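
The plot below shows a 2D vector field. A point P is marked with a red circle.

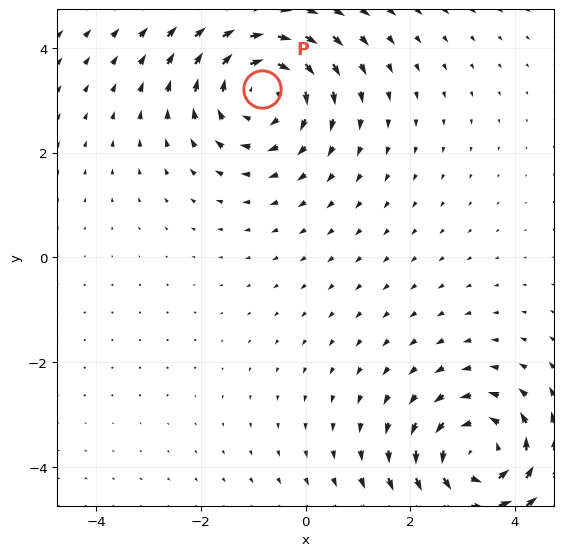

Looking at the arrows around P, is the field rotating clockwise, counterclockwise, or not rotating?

clockwise

Near P at (-0.8, 3.2) the arrows circulate clockwise. The curl (z-component) there is about -4; negative curl means clockwise rotation.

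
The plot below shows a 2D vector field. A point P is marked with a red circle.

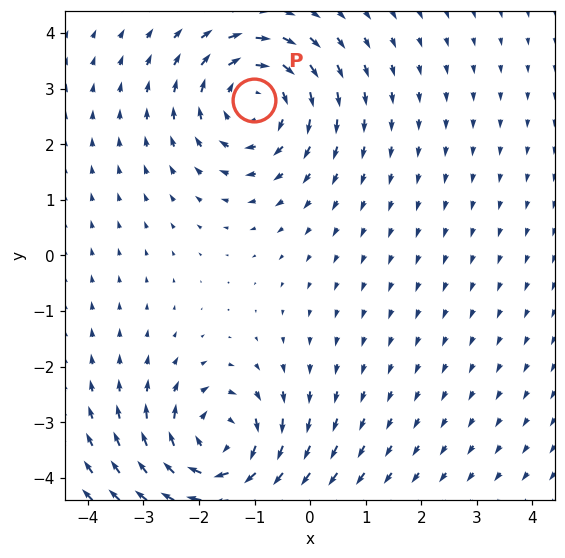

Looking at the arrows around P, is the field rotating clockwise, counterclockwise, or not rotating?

clockwise

Near P at (-1.0, 2.8) the arrows circulate clockwise. The curl (z-component) there is about -4; negative curl means clockwise rotation.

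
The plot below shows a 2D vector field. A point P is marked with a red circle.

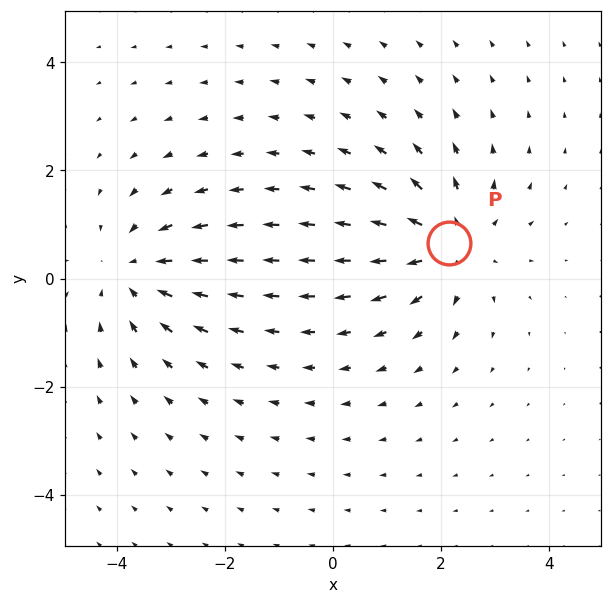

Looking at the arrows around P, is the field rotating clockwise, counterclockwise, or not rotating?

not rotating

Near P at (2.2, 0.7) the arrows show no circulation. The curl there is ≈0.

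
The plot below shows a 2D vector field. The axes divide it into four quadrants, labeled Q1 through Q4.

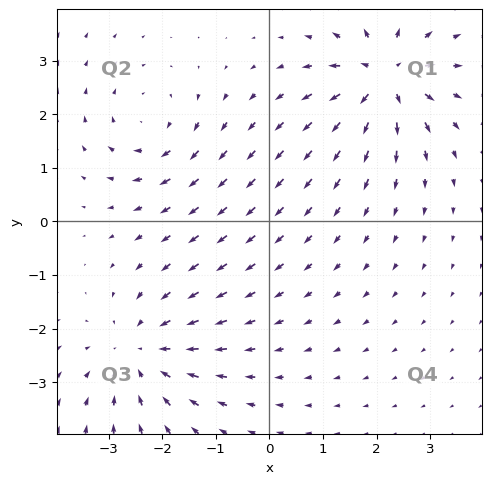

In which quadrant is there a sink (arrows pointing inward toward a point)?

The sink sits at approximately (-2.4, -2.4), which lies in quadrant Q3. The divergence there is about -3, negative as expected for a sink.

Q3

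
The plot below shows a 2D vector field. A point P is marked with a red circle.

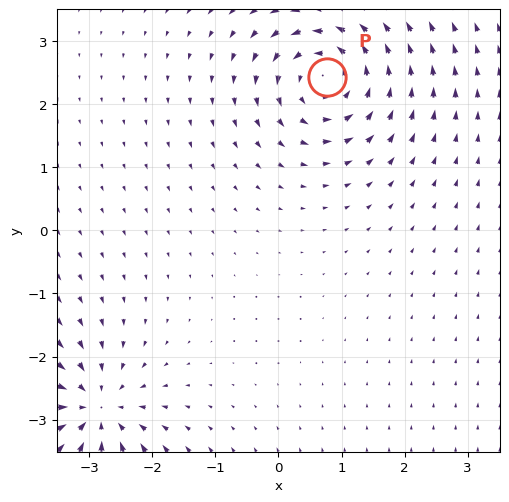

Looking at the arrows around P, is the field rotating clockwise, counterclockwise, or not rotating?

Near P at (0.8, 2.4) the arrows circulate counterclockwise. The curl (z-component) there is about +4; positive curl means counterclockwise rotation.

counterclockwise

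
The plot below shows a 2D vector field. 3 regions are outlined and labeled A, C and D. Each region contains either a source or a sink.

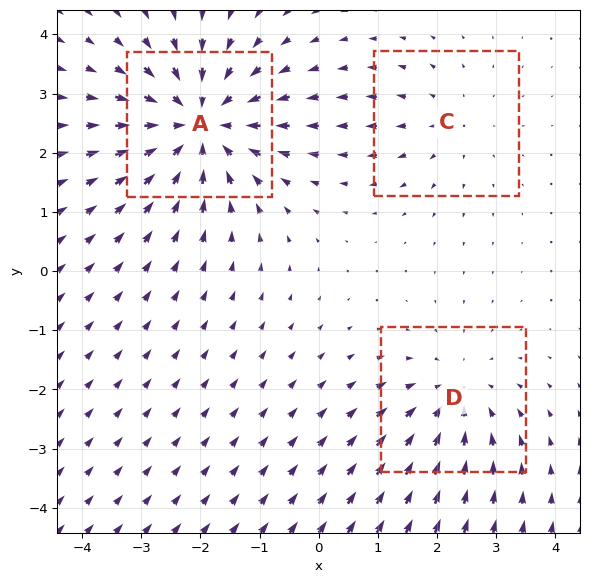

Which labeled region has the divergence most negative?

A

Divergence at each region's feature centre — A: about -5, C: about +2, D: about -3. Region A is most negative.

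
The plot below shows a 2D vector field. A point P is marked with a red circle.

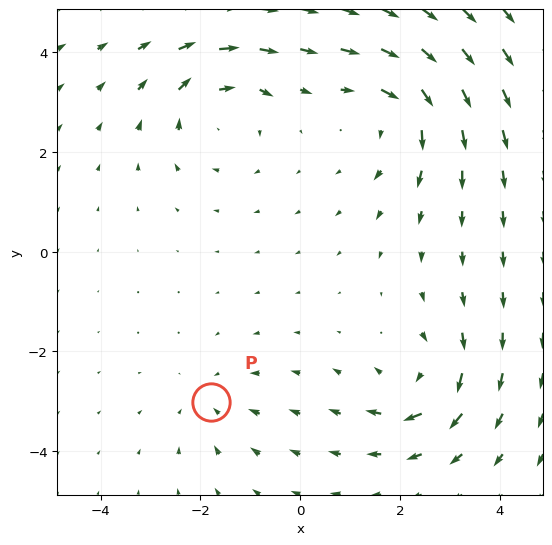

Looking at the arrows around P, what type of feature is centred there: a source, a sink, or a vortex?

At P (-1.8, -3.0) the arrows converge inward. Divergence about -2, curl ≈0 — negative divergence with near-zero curl is a sink.

sink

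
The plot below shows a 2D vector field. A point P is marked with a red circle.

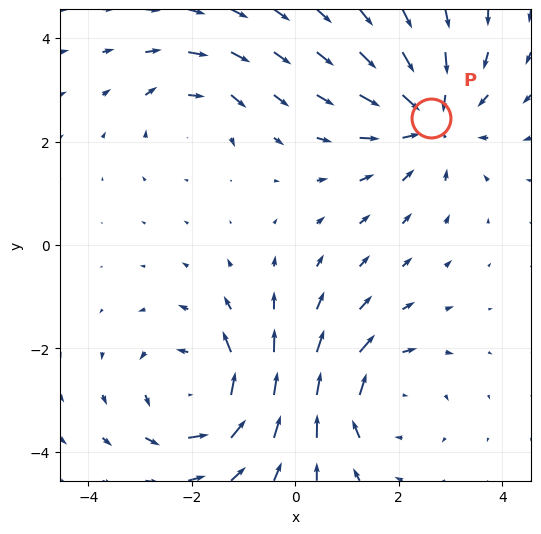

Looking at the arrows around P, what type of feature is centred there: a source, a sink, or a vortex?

sink

At P (2.6, 2.5) the arrows converge inward. Divergence about -4, curl ≈0 — negative divergence with near-zero curl is a sink.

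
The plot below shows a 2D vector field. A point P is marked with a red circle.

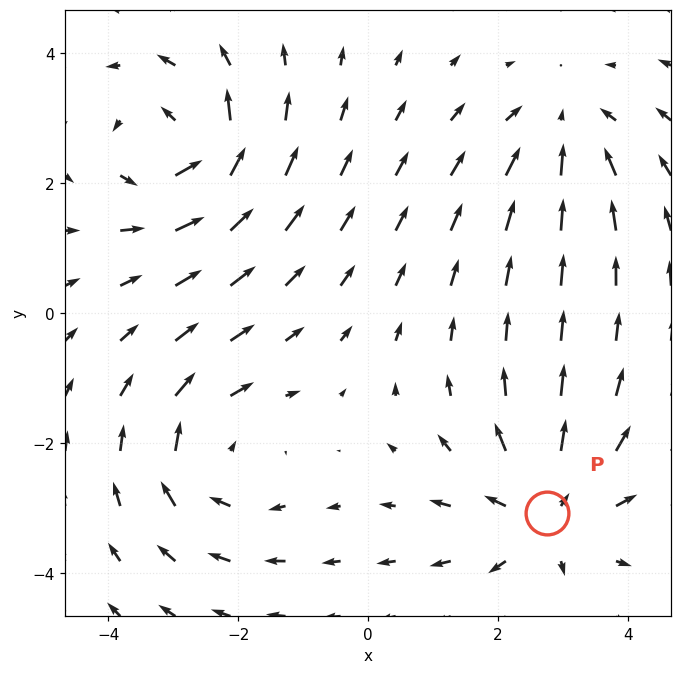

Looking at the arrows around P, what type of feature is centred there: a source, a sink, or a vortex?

At P (2.8, -3.1) the arrows spread outward. Divergence about +5, curl ≈0 — positive divergence with near-zero curl is a source.

source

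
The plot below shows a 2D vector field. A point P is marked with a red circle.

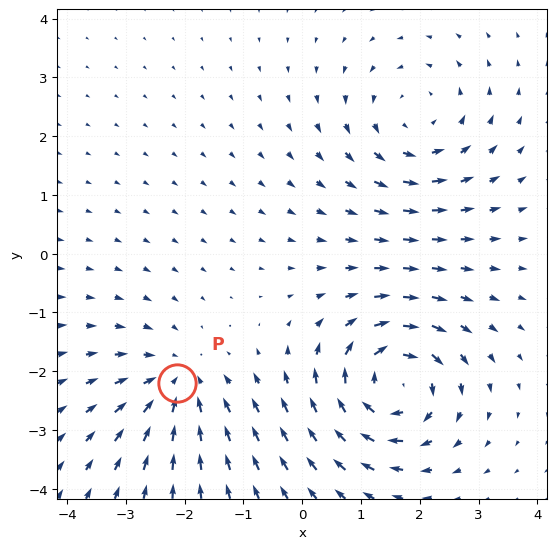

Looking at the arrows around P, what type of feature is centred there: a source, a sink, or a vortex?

At P (-2.1, -2.2) the arrows converge inward. Divergence about -4, curl ≈0 — negative divergence with near-zero curl is a sink.

sink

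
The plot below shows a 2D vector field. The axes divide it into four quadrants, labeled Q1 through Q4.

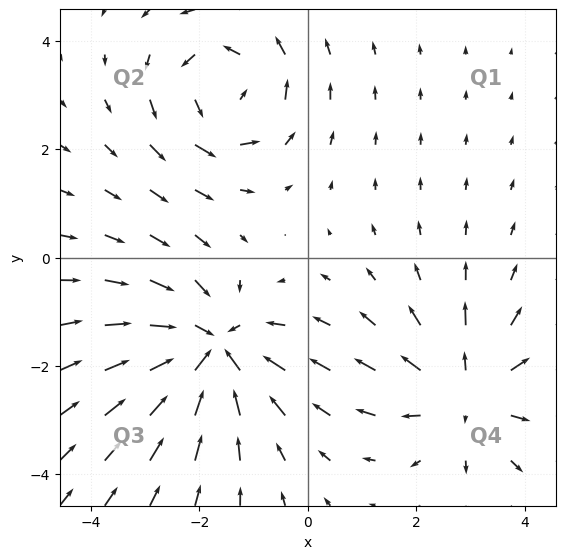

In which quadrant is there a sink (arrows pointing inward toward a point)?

Q3

The sink sits at approximately (-1.8, -1.7), which lies in quadrant Q3. The divergence there is about -3, negative as expected for a sink.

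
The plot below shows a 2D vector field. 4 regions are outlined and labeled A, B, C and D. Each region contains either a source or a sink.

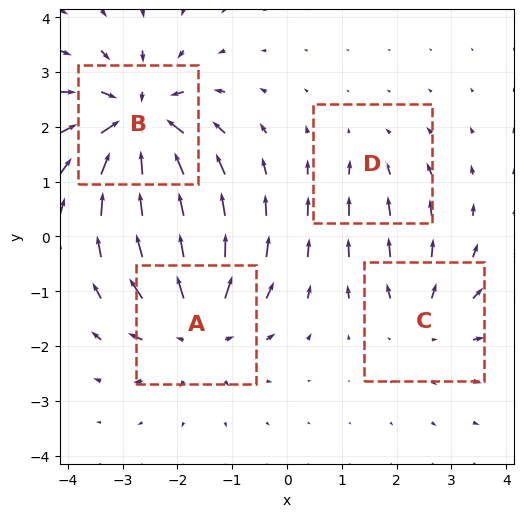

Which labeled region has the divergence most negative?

Divergence at each region's feature centre — A: about +6, B: about -7, C: about +4, D: about -2. Region B is most negative.

B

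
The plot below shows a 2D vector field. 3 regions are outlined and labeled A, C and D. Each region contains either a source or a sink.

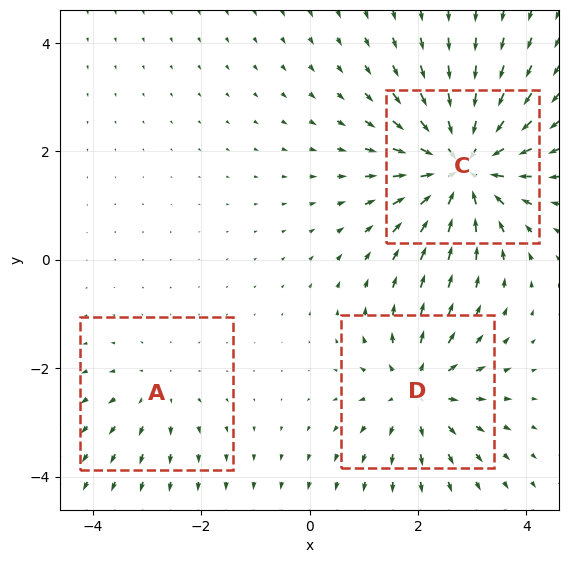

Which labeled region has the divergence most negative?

Divergence at each region's feature centre — A: about +2, C: about -5, D: about +4. Region C is most negative.

C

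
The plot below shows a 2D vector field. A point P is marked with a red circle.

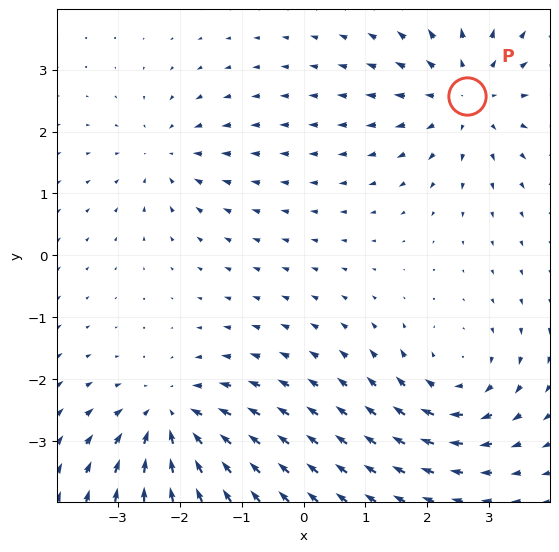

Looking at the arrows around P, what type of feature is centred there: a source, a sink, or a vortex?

source

At P (2.6, 2.6) the arrows spread outward. Divergence about +4, curl ≈0 — positive divergence with near-zero curl is a source.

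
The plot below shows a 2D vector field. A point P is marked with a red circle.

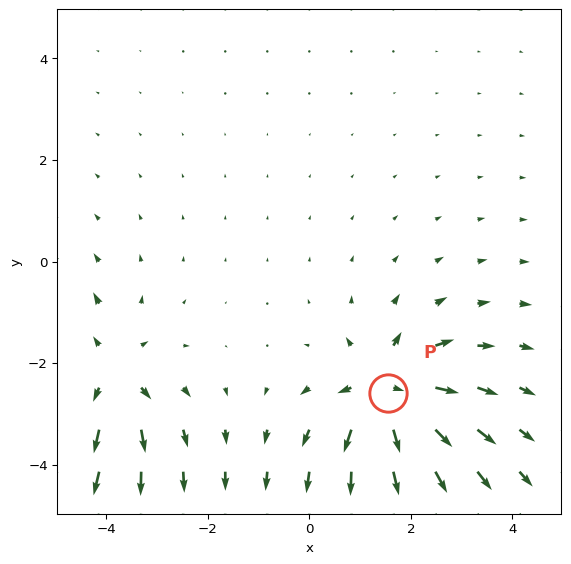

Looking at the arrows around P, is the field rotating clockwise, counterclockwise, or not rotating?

Near P at (1.6, -2.6) the arrows show no circulation. The curl there is ≈0.

not rotating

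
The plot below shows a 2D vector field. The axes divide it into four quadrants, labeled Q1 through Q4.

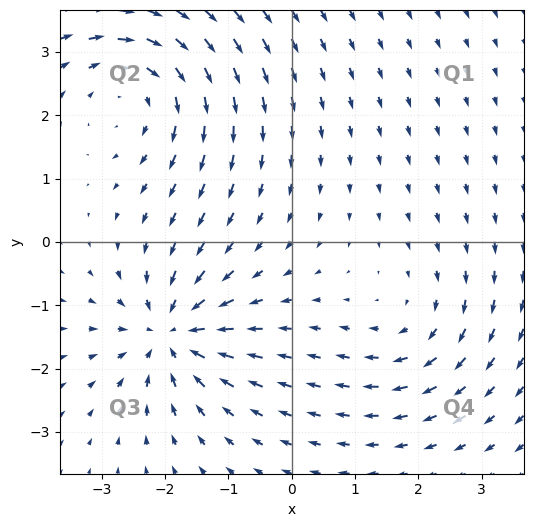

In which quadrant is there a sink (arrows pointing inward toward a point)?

The sink sits at approximately (-1.9, -1.4), which lies in quadrant Q3. The divergence there is about -5, negative as expected for a sink.

Q3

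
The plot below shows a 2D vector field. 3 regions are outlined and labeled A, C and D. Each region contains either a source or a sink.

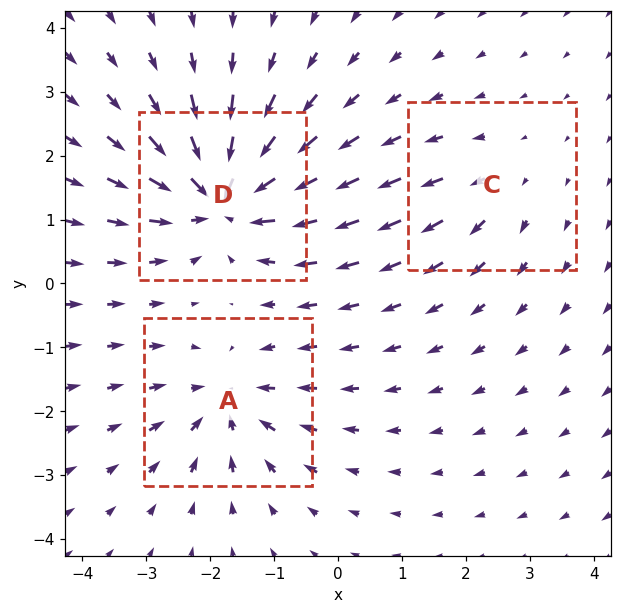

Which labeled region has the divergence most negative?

D

Divergence at each region's feature centre — A: about -4, C: about +2, D: about -6. Region D is most negative.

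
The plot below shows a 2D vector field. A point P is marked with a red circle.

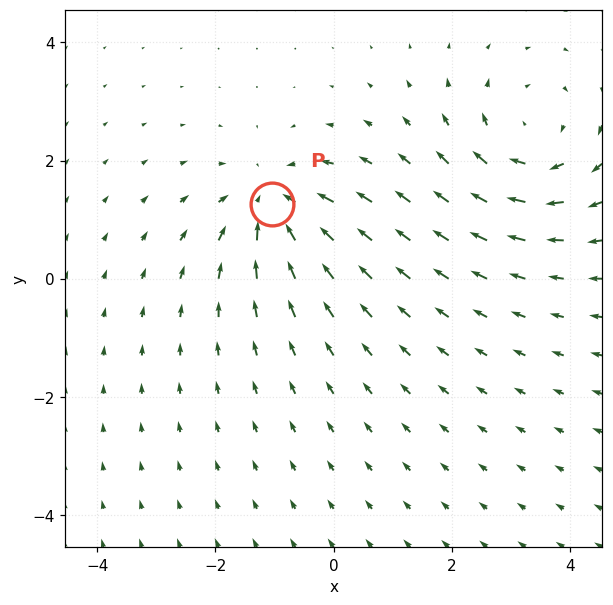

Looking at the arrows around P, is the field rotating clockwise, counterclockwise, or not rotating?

not rotating

Near P at (-1.0, 1.3) the arrows show no circulation. The curl there is ≈0.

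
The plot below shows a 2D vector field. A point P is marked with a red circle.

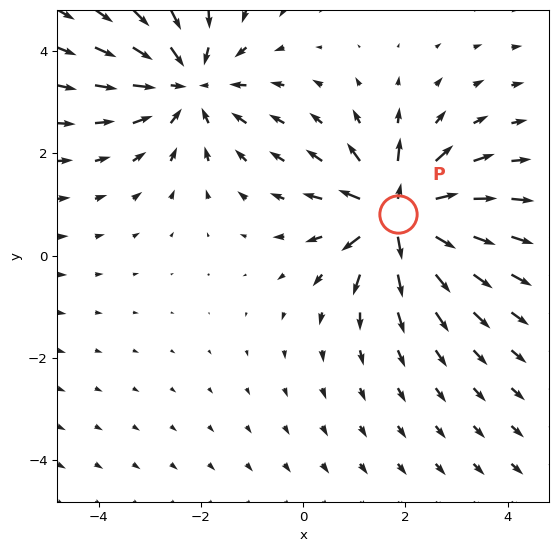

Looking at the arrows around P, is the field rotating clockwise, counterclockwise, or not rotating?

not rotating

Near P at (1.9, 0.8) the arrows show no circulation. The curl there is ≈0.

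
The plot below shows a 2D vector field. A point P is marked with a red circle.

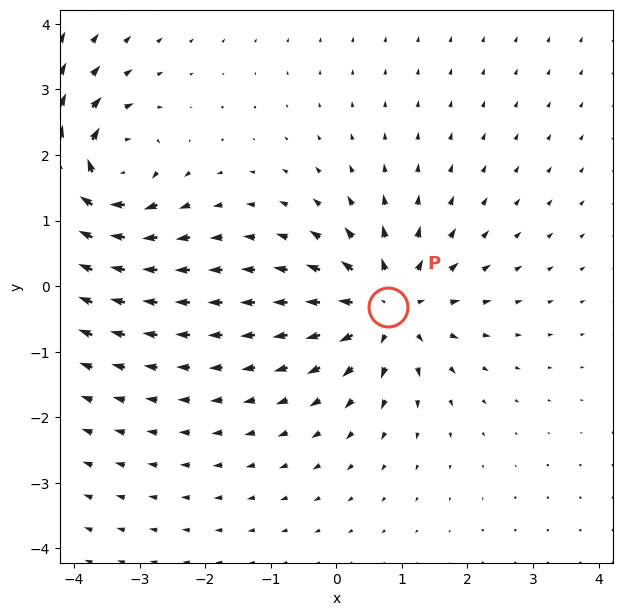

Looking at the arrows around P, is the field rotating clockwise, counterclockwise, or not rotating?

Near P at (0.8, -0.3) the arrows show no circulation. The curl there is ≈0.

not rotating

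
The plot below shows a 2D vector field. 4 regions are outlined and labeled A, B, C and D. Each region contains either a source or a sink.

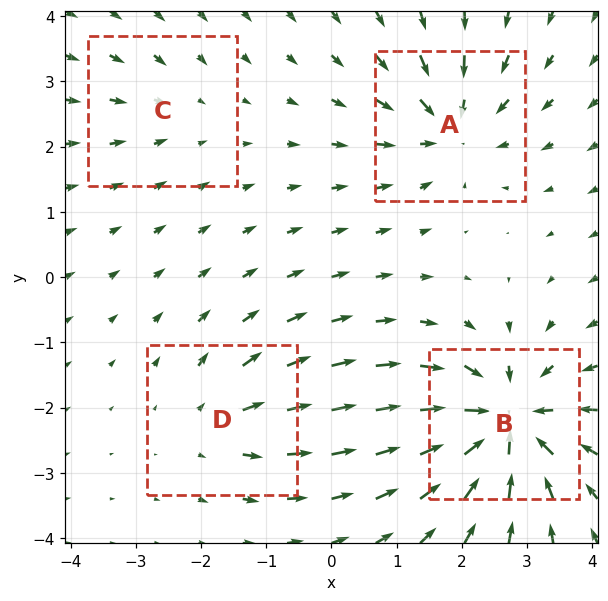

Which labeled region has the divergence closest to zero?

C

Divergence at each region's feature centre — A: about -6, B: about -9, C: about -2, D: about +4. Region C is closest to zero.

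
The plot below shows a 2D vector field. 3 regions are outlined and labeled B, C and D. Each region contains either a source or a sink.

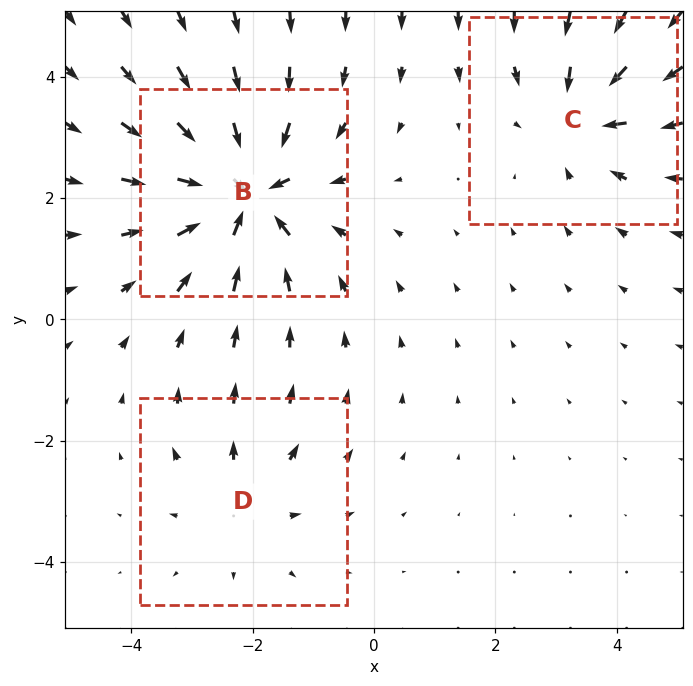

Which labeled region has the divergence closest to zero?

D

Divergence at each region's feature centre — B: about -5, C: about -3, D: about +2. Region D is closest to zero.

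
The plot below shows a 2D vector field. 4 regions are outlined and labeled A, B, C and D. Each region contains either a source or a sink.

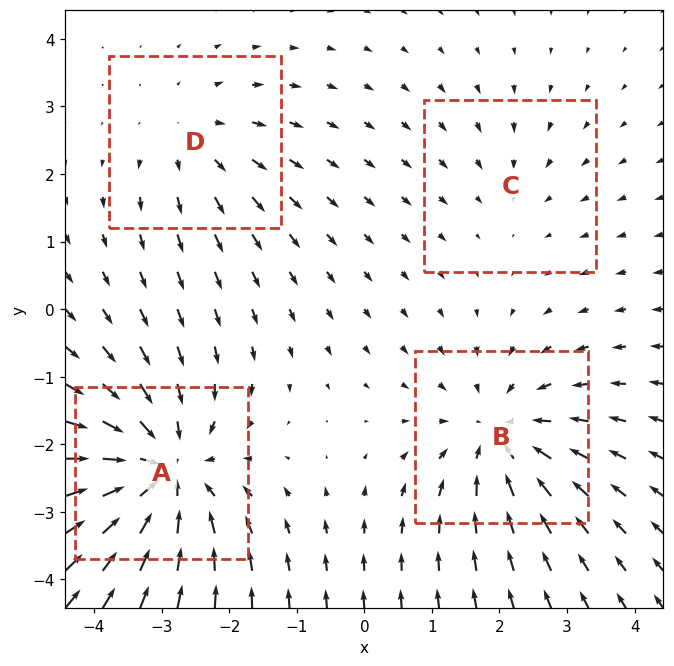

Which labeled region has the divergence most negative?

Divergence at each region's feature centre — A: about -6, B: about -5, C: about -2, D: about +3. Region A is most negative.

A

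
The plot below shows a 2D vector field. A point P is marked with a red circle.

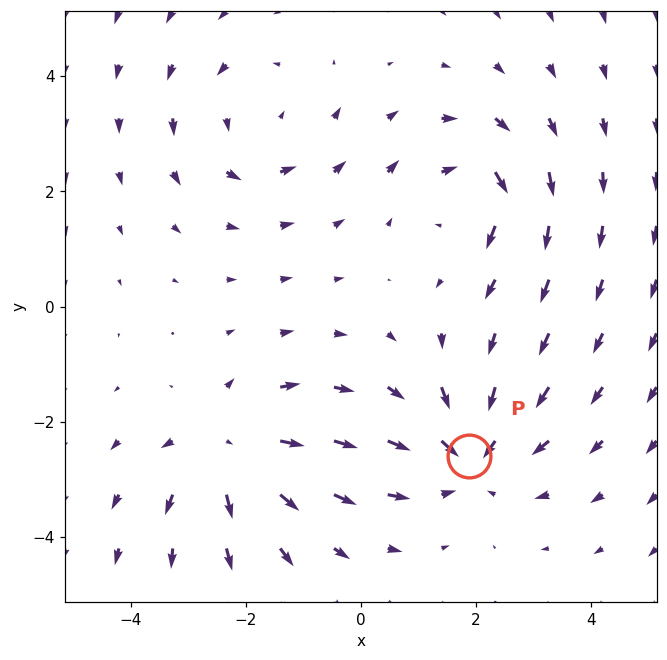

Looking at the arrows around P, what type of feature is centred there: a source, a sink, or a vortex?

At P (1.9, -2.6) the arrows converge inward. Divergence about -4, curl ≈0 — negative divergence with near-zero curl is a sink.

sink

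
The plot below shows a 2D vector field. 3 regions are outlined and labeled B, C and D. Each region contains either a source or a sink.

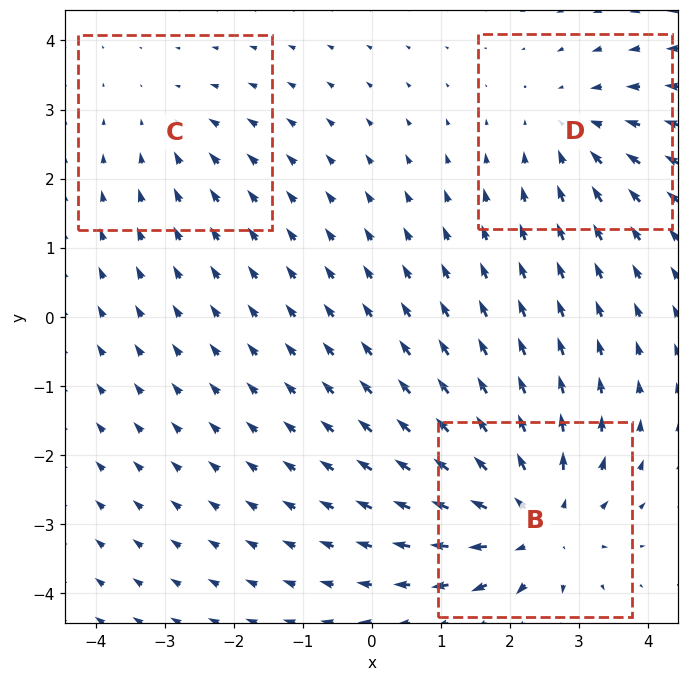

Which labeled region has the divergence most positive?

Divergence at each region's feature centre — B: about +5, C: about -2, D: about -3. Region B is most positive.

B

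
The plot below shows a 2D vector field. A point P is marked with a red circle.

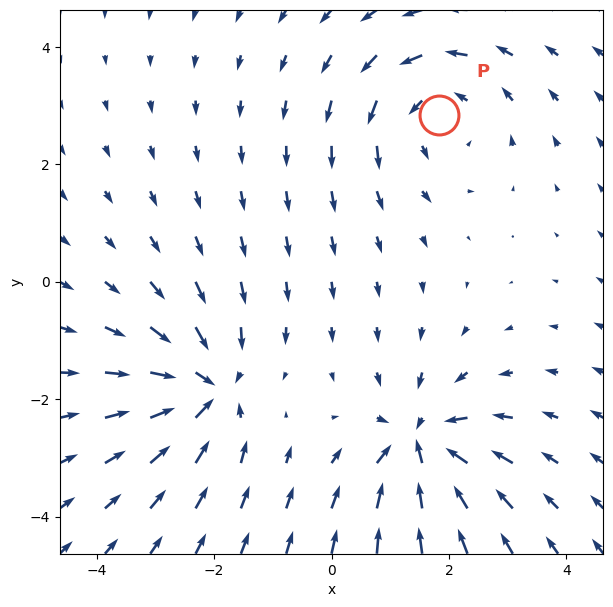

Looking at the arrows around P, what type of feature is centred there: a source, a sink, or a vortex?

vortex

At P (1.8, 2.8) the arrows circulate counterclockwise. Divergence ≈0, curl about +4 — near-zero divergence with nonzero curl is a vortex.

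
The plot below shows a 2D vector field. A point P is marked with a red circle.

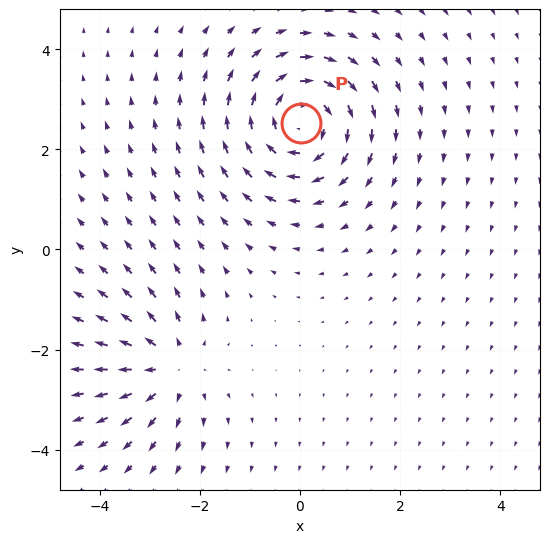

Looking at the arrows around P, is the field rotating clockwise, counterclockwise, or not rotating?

clockwise

Near P at (0.0, 2.5) the arrows circulate clockwise. The curl (z-component) there is about -5; negative curl means clockwise rotation.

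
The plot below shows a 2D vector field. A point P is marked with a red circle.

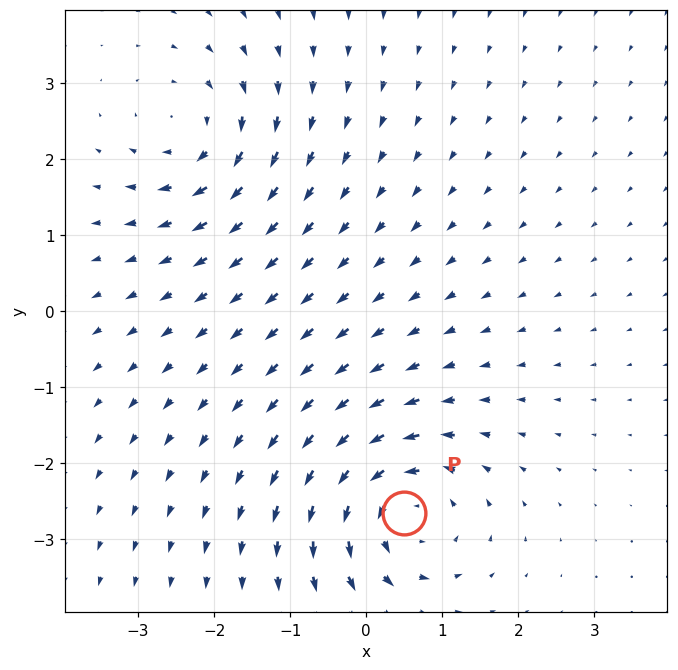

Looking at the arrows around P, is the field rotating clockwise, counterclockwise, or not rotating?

Near P at (0.5, -2.6) the arrows circulate counterclockwise. The curl (z-component) there is about +4; positive curl means counterclockwise rotation.

counterclockwise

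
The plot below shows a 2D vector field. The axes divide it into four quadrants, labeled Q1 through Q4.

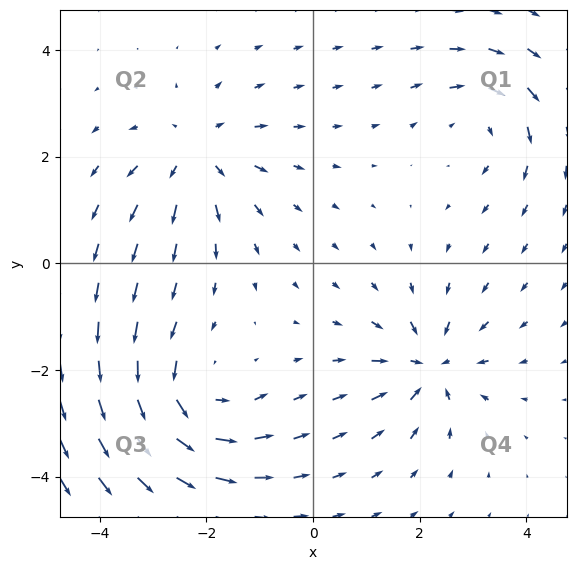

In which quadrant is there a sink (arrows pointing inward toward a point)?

The sink sits at approximately (2.2, -1.9), which lies in quadrant Q4. The divergence there is about -5, negative as expected for a sink.

Q4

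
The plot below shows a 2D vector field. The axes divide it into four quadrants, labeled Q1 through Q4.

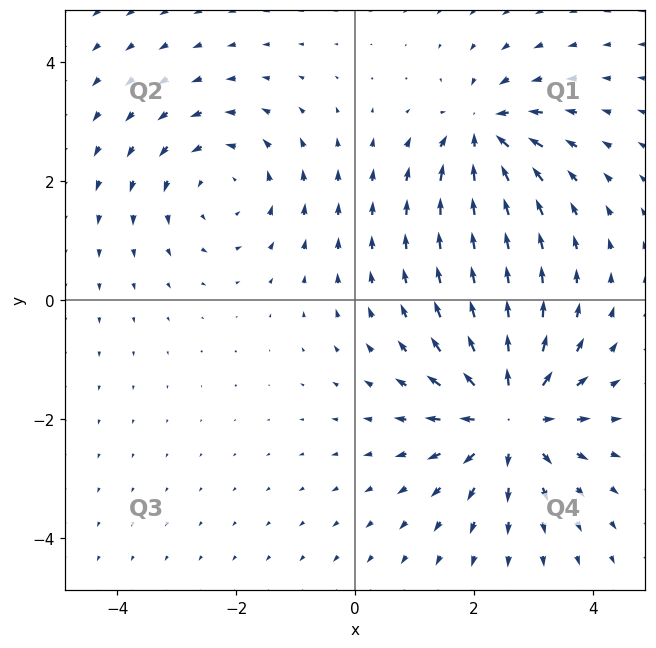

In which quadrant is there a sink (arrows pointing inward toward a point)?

Q1

The sink sits at approximately (2.2, 2.8), which lies in quadrant Q1. The divergence there is about -5, negative as expected for a sink.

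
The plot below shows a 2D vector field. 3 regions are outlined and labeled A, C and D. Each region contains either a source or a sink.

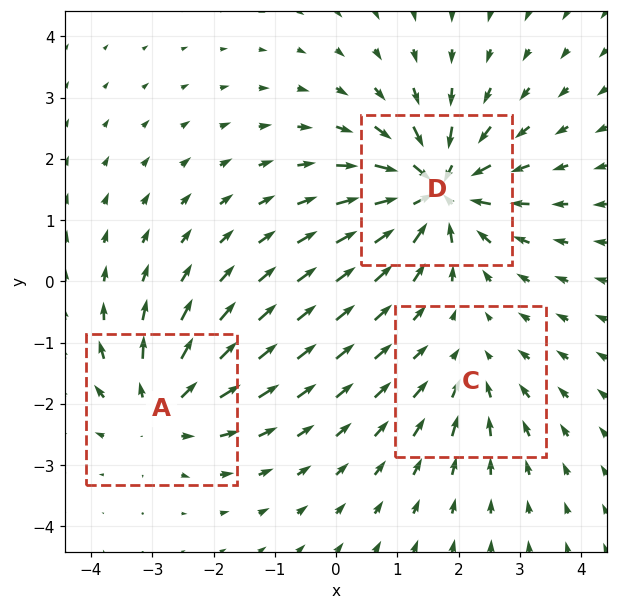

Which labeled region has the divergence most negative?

D

Divergence at each region's feature centre — A: about +4, C: about -2, D: about -6. Region D is most negative.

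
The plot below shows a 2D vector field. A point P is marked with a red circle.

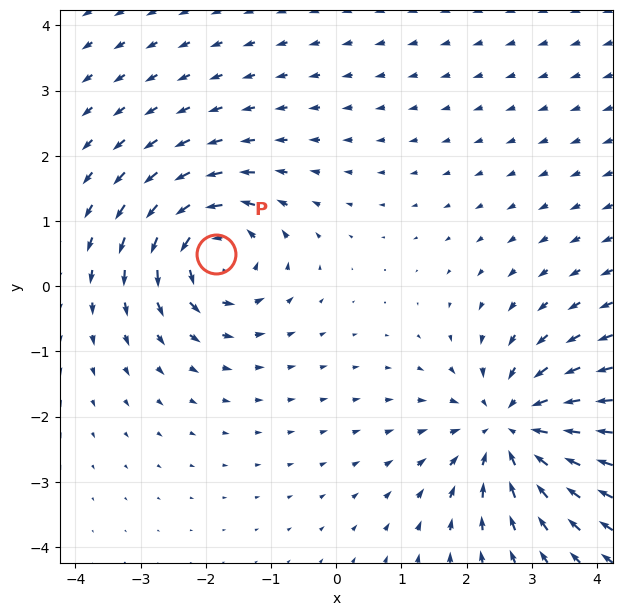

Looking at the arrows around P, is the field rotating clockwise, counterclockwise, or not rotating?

Near P at (-1.8, 0.5) the arrows circulate counterclockwise. The curl (z-component) there is about +6; positive curl means counterclockwise rotation.

counterclockwise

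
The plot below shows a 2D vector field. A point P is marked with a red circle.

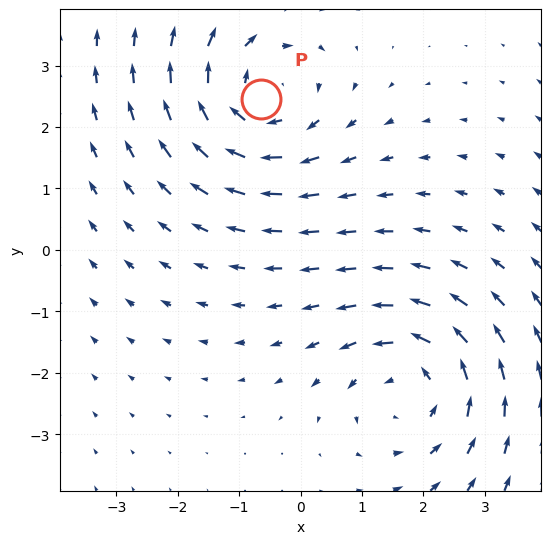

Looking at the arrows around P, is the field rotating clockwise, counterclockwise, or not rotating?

clockwise

Near P at (-0.6, 2.5) the arrows circulate clockwise. The curl (z-component) there is about -4; negative curl means clockwise rotation.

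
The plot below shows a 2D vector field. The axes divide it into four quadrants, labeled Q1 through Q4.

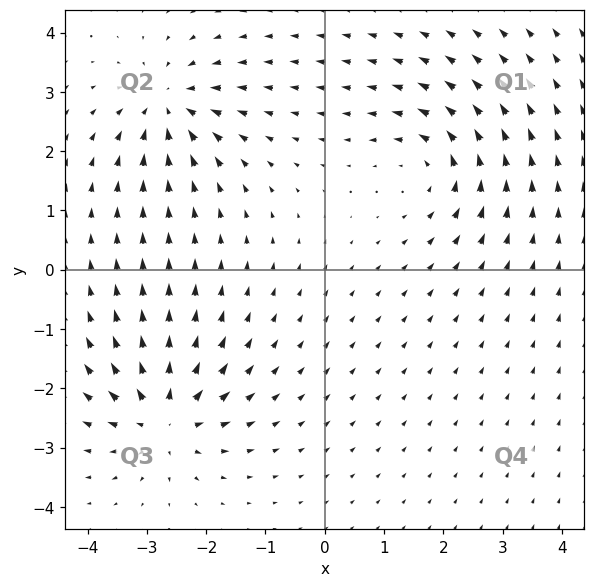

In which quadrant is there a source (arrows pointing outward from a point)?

Q3

The source sits at approximately (-2.7, -2.5), which lies in quadrant Q3. The divergence there is about +5, positive as expected for a source.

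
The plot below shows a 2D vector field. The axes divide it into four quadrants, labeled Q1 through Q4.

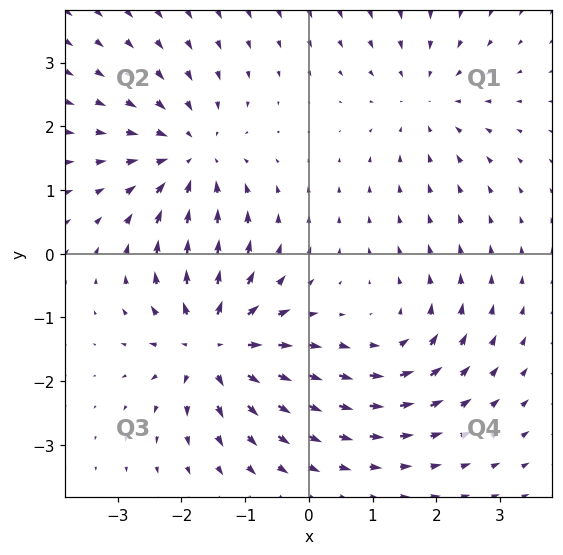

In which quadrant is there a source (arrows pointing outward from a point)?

The source sits at approximately (-1.5, -1.4), which lies in quadrant Q3. The divergence there is about +7, positive as expected for a source.

Q3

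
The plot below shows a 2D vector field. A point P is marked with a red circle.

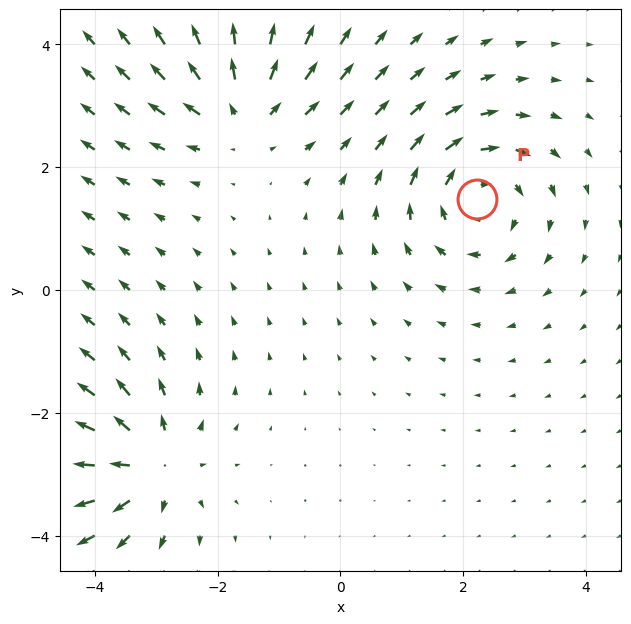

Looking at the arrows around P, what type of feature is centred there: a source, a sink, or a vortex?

At P (2.2, 1.5) the arrows circulate clockwise. Divergence ≈0, curl about -5 — near-zero divergence with nonzero curl is a vortex.

vortex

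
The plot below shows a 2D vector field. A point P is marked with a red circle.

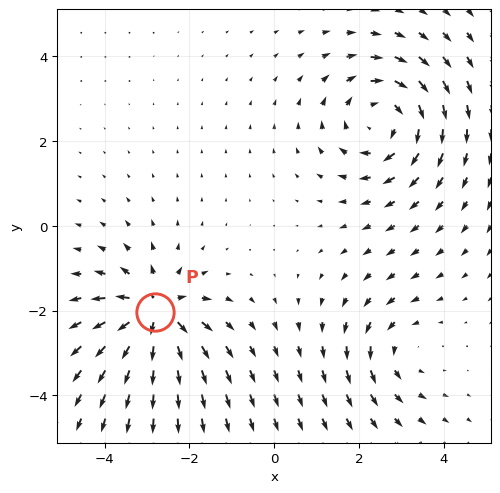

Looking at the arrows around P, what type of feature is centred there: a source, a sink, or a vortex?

source

At P (-2.8, -2.0) the arrows spread outward. Divergence about +5, curl ≈0 — positive divergence with near-zero curl is a source.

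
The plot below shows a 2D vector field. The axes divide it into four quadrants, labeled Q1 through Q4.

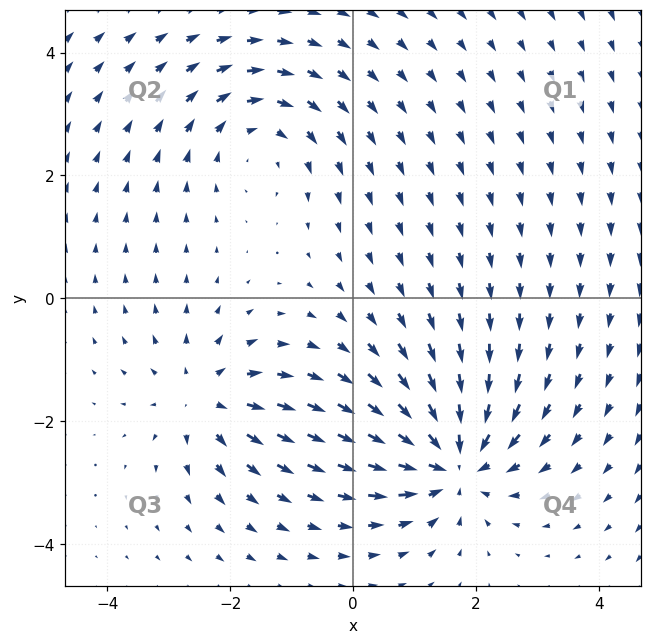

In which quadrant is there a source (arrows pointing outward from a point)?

Q3

The source sits at approximately (-2.4, -1.6), which lies in quadrant Q3. The divergence there is about +3, positive as expected for a source.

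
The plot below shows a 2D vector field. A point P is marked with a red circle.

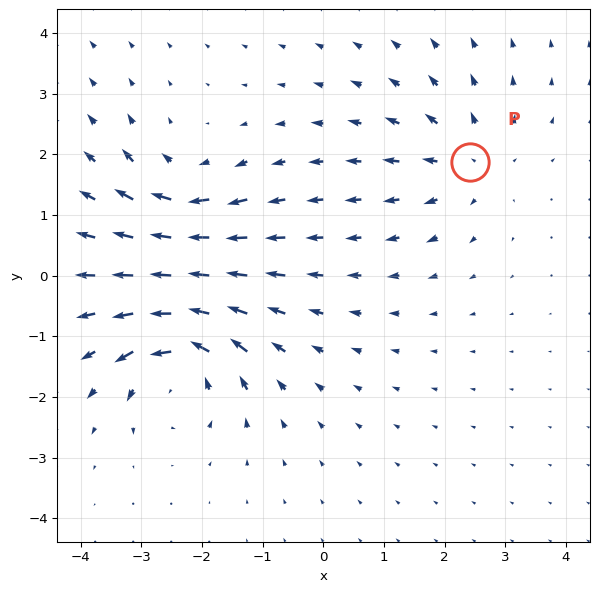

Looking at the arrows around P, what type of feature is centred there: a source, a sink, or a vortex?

At P (2.4, 1.9) the arrows spread outward. Divergence about +3, curl ≈0 — positive divergence with near-zero curl is a source.

source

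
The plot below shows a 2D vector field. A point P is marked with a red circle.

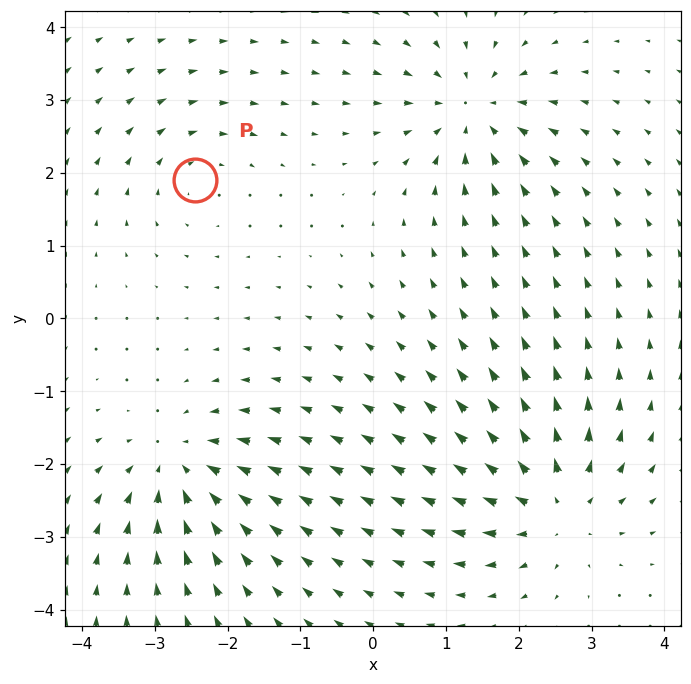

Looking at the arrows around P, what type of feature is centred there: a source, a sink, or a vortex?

vortex

At P (-2.5, 1.9) the arrows circulate clockwise. Divergence ≈0, curl about -3 — near-zero divergence with nonzero curl is a vortex.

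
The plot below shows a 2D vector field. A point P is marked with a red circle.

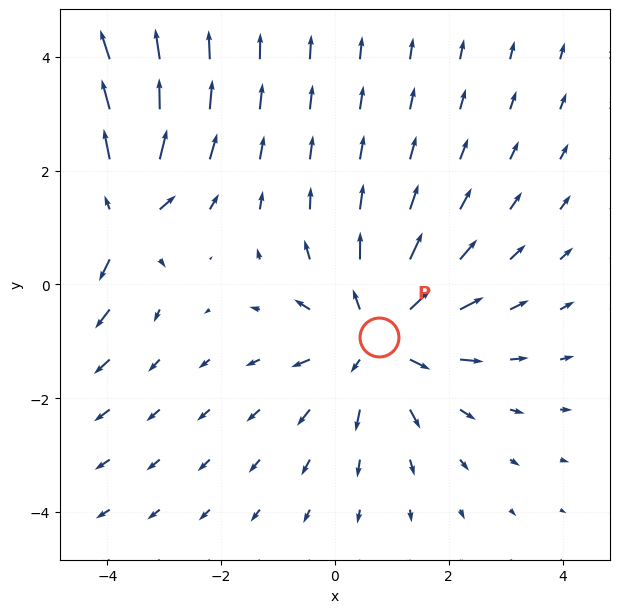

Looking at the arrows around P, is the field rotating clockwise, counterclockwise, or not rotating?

Near P at (0.8, -0.9) the arrows show no circulation. The curl there is ≈0.

not rotating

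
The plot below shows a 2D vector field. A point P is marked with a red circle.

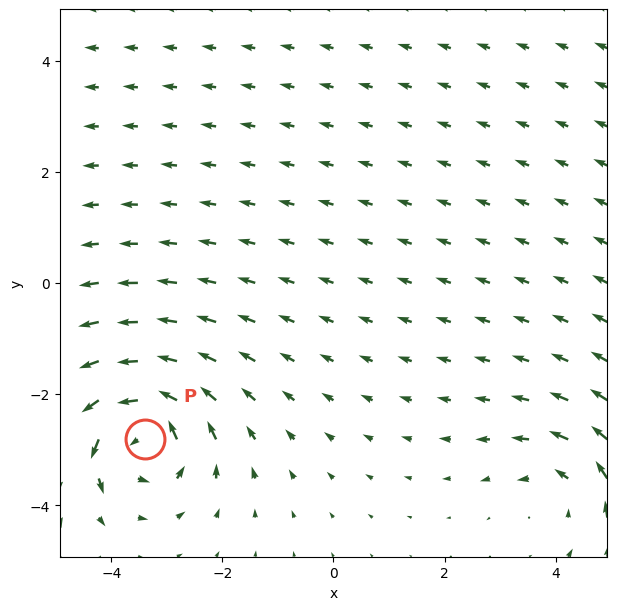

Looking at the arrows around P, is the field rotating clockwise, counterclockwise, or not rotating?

counterclockwise

Near P at (-3.4, -2.8) the arrows circulate counterclockwise. The curl (z-component) there is about +6; positive curl means counterclockwise rotation.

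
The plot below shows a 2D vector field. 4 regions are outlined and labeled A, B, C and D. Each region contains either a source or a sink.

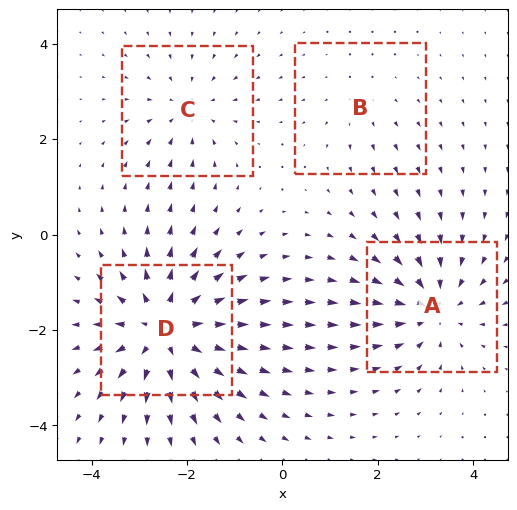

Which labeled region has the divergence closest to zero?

B

Divergence at each region's feature centre — A: about -5, B: about +2, C: about -3, D: about +7. Region B is closest to zero.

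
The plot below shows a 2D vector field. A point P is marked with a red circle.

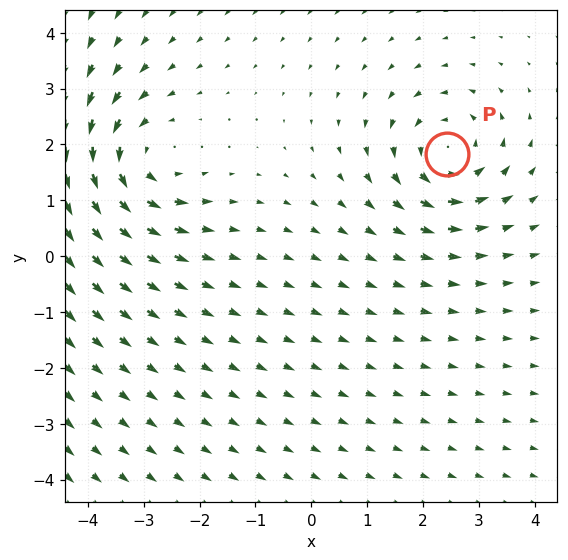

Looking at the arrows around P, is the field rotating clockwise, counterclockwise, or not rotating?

counterclockwise

Near P at (2.4, 1.8) the arrows circulate counterclockwise. The curl (z-component) there is about +5; positive curl means counterclockwise rotation.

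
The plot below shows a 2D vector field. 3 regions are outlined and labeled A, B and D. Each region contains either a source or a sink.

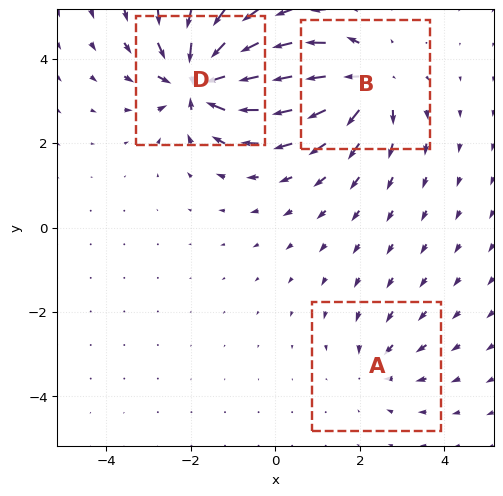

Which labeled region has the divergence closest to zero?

Divergence at each region's feature centre — A: about -2, B: about +4, D: about -6. Region A is closest to zero.

A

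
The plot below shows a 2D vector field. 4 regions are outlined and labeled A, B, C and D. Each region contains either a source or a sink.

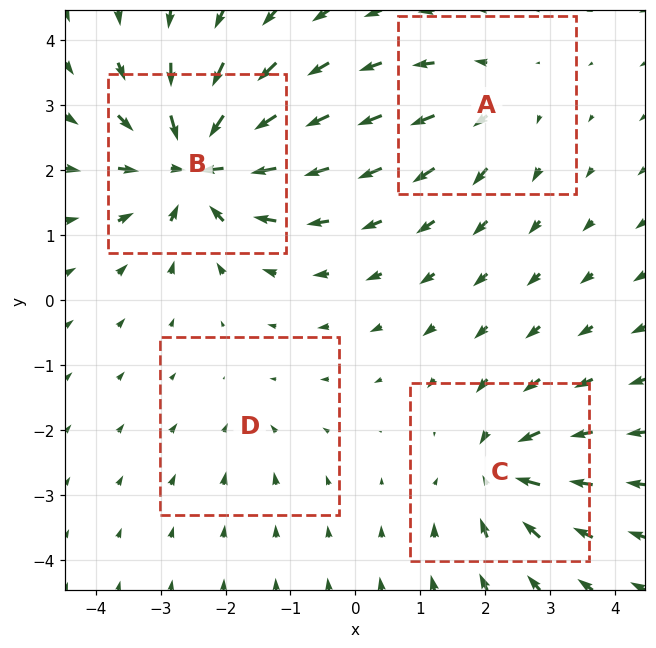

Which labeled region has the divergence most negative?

Divergence at each region's feature centre — A: about +4, B: about -9, C: about -6, D: about -2. Region B is most negative.

B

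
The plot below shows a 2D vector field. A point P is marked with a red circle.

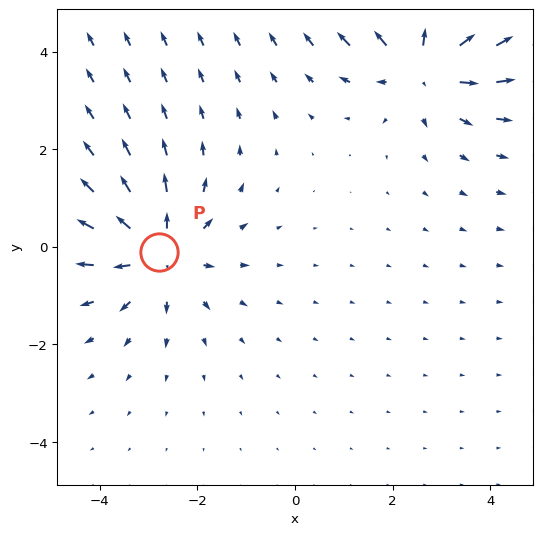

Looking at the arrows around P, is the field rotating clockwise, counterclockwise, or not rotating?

Near P at (-2.8, -0.1) the arrows show no circulation. The curl there is ≈0.

not rotating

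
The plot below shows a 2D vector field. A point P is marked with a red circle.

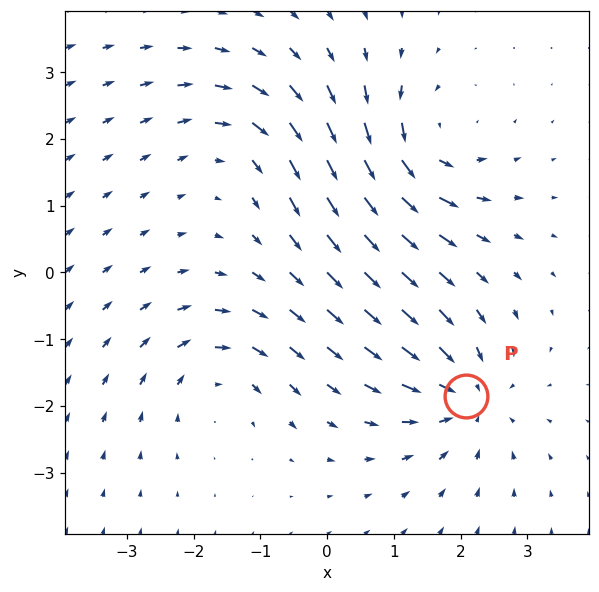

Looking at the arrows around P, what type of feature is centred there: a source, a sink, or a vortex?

At P (2.1, -1.9) the arrows converge inward. Divergence about -5, curl ≈0 — negative divergence with near-zero curl is a sink.

sink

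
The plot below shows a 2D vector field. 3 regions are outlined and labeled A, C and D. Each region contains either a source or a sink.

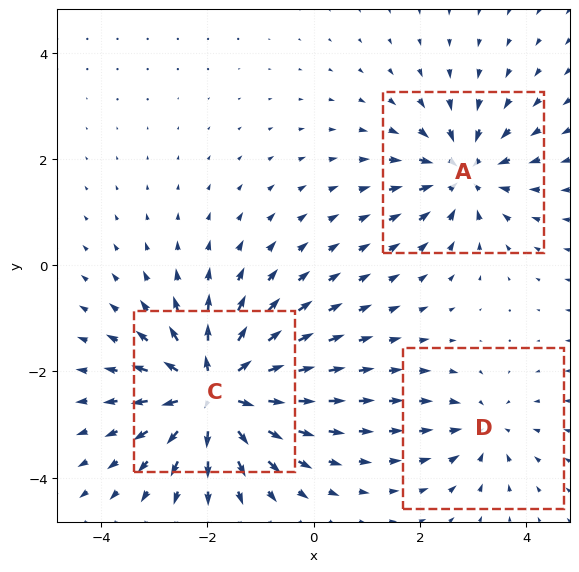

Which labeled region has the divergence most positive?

Divergence at each region's feature centre — A: about -4, C: about +6, D: about -2. Region C is most positive.

C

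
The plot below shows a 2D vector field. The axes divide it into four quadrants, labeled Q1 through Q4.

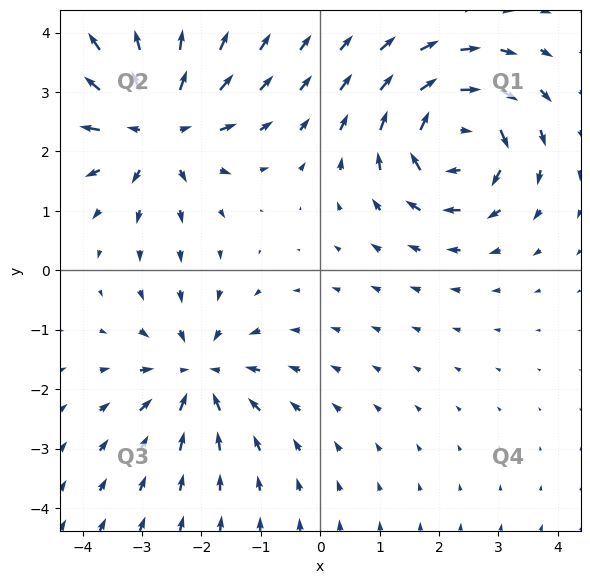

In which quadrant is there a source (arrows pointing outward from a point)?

Q2

The source sits at approximately (-2.7, 2.4), which lies in quadrant Q2. The divergence there is about +4, positive as expected for a source.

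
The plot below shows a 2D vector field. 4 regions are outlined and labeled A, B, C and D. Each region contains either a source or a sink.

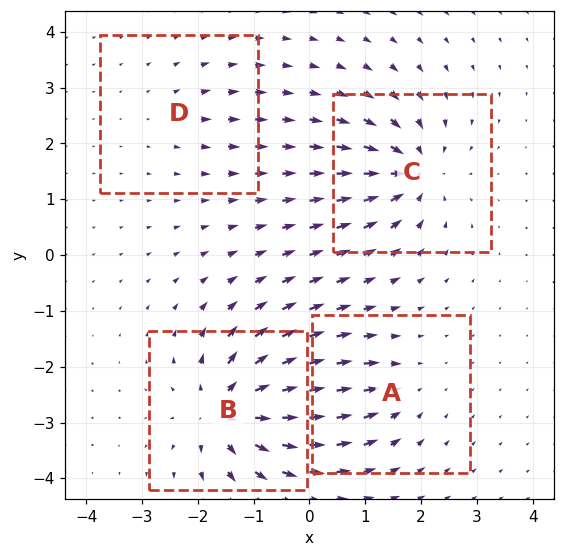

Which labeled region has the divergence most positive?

Divergence at each region's feature centre — A: about -4, B: about +8, C: about -7, D: about +2. Region B is most positive.

B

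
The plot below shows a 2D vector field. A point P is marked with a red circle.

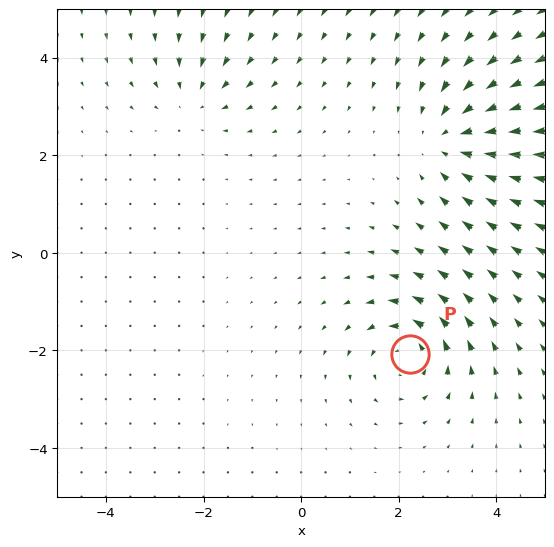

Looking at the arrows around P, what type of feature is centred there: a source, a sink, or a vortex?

At P (2.2, -2.1) the arrows circulate counterclockwise. Divergence ≈0, curl about +5 — near-zero divergence with nonzero curl is a vortex.

vortex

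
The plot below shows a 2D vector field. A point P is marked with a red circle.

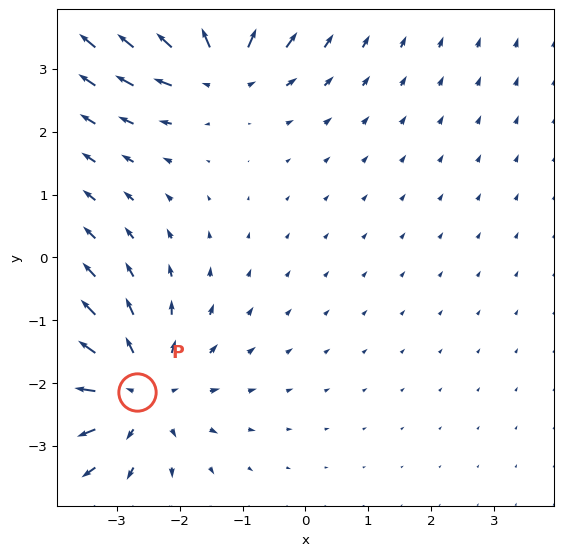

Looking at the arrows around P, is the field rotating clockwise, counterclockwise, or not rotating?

Near P at (-2.7, -2.1) the arrows show no circulation. The curl there is ≈0.

not rotating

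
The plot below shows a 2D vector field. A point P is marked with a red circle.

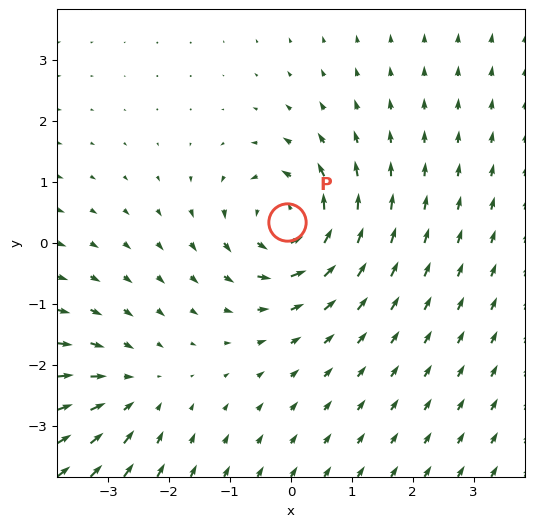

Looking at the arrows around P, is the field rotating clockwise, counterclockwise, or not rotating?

Near P at (-0.1, 0.3) the arrows circulate counterclockwise. The curl (z-component) there is about +4; positive curl means counterclockwise rotation.

counterclockwise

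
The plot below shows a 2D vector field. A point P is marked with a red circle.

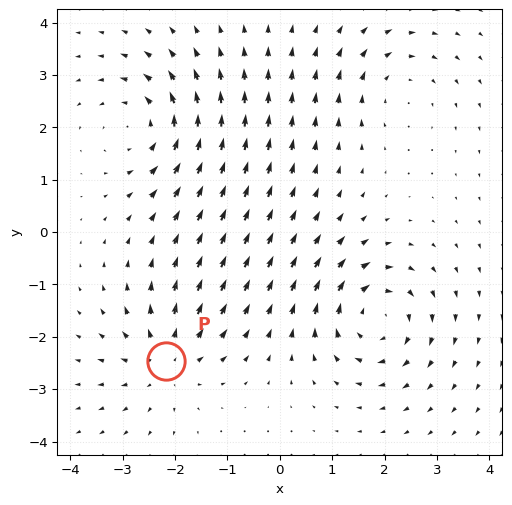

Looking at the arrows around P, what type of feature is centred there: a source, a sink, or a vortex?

At P (-2.2, -2.5) the arrows spread outward. Divergence about +5, curl ≈0 — positive divergence with near-zero curl is a source.

source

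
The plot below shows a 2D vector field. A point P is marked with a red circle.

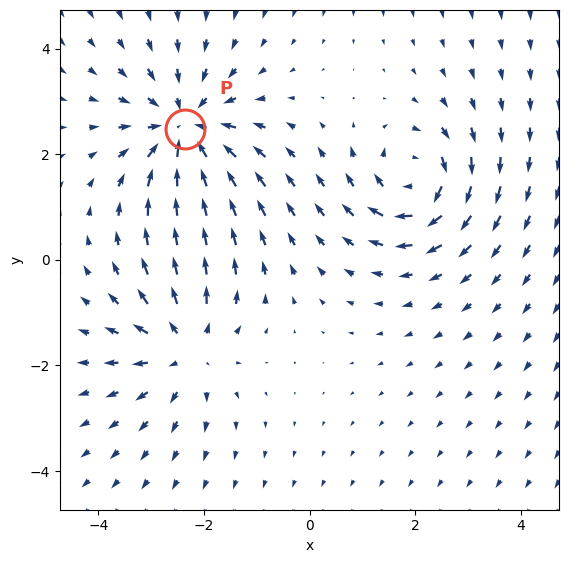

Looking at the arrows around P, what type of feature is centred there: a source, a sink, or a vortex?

At P (-2.4, 2.5) the arrows converge inward. Divergence about -4, curl ≈0 — negative divergence with near-zero curl is a sink.

sink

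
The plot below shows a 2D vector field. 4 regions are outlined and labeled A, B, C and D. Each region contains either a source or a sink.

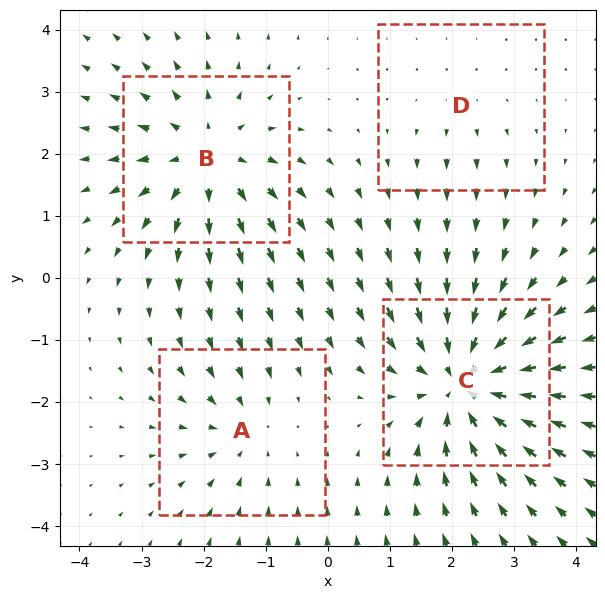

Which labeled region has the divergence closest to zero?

Divergence at each region's feature centre — A: about -3, B: about +5, C: about -7, D: about +2. Region D is closest to zero.

D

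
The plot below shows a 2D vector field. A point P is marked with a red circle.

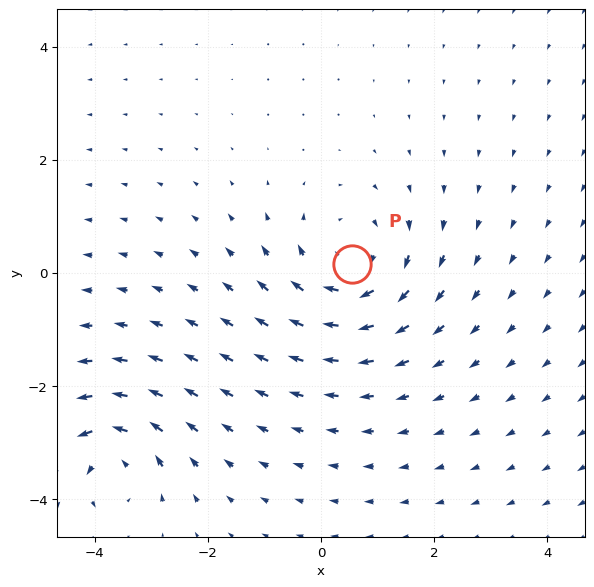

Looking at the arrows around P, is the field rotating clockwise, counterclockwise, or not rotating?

Near P at (0.5, 0.2) the arrows circulate clockwise. The curl (z-component) there is about -4; negative curl means clockwise rotation.

clockwise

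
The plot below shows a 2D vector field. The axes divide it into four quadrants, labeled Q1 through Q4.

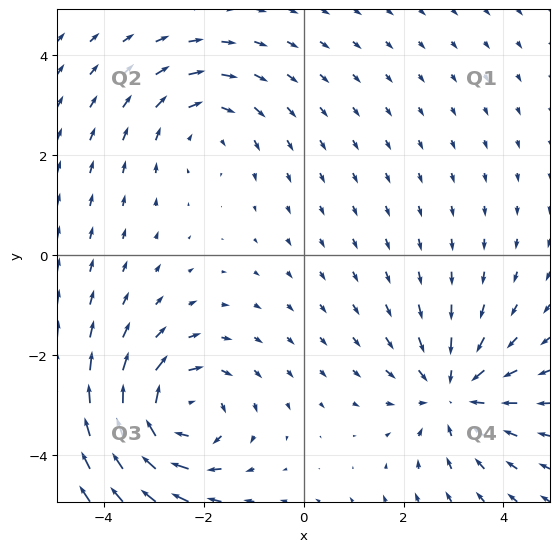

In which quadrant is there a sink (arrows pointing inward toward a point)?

The sink sits at approximately (3.0, -2.8), which lies in quadrant Q4. The divergence there is about -4, negative as expected for a sink.

Q4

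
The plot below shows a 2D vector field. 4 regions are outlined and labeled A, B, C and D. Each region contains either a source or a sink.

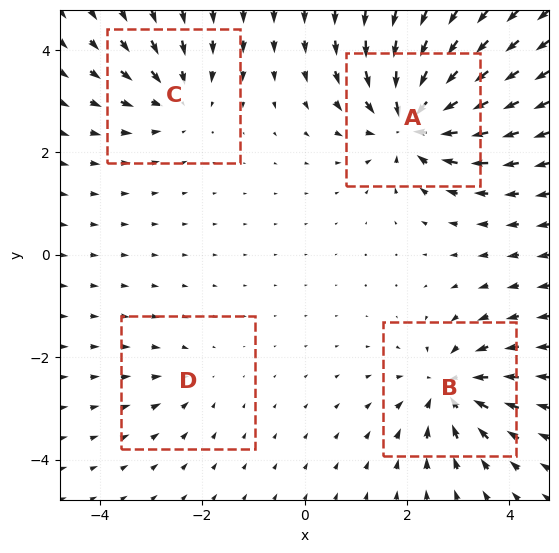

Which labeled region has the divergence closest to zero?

Divergence at each region's feature centre — A: about -8, B: about -6, C: about -4, D: about -2. Region D is closest to zero.

D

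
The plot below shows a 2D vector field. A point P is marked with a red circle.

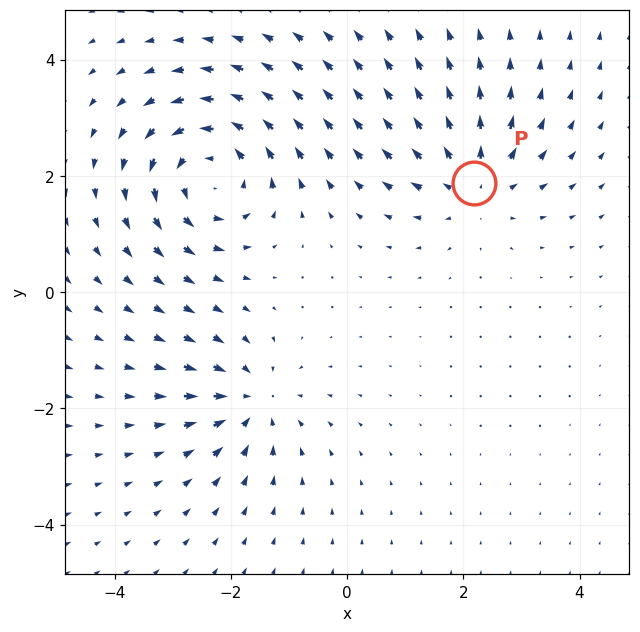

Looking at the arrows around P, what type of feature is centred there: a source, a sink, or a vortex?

source

At P (2.2, 1.9) the arrows spread outward. Divergence about +3, curl ≈0 — positive divergence with near-zero curl is a source.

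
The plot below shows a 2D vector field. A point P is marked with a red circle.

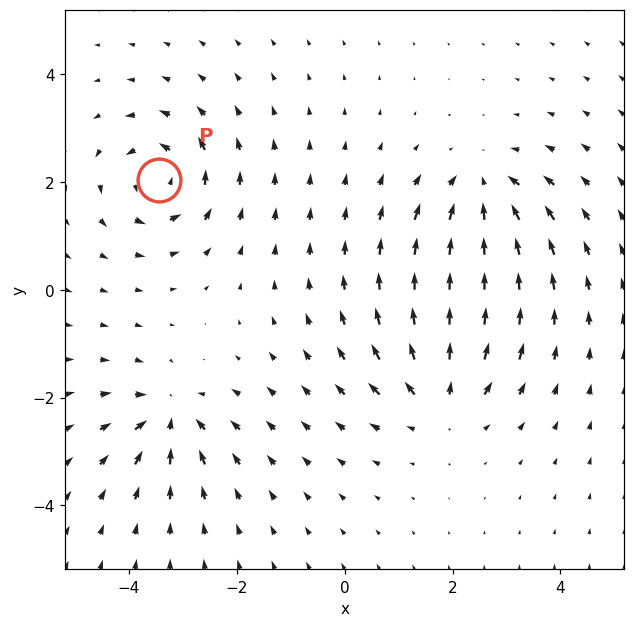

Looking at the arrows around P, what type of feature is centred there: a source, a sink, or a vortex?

vortex

At P (-3.4, 2.0) the arrows circulate counterclockwise. Divergence ≈0, curl about +7 — near-zero divergence with nonzero curl is a vortex.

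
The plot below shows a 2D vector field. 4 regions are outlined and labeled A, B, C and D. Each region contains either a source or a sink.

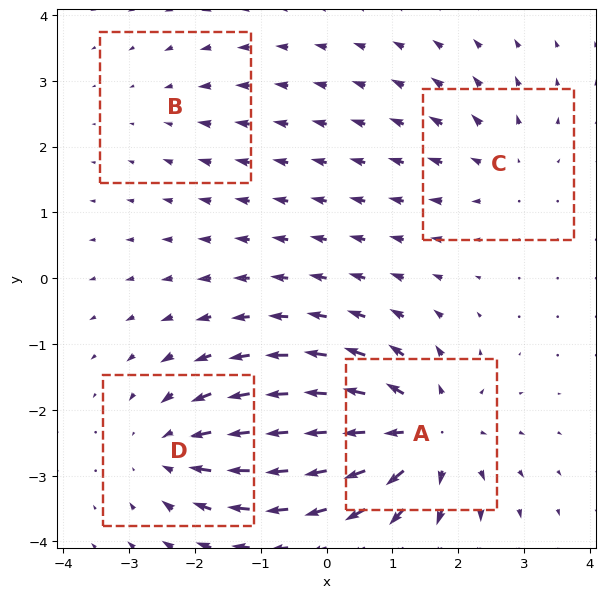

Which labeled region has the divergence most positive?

Divergence at each region's feature centre — A: about +7, B: about -2, C: about +3, D: about -5. Region A is most positive.

A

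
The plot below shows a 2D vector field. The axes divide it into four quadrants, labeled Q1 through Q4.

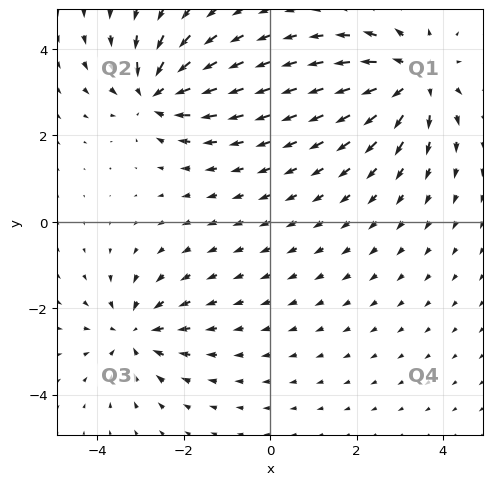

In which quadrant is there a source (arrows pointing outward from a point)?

The source sits at approximately (3.3, 3.3), which lies in quadrant Q1. The divergence there is about +5, positive as expected for a source.

Q1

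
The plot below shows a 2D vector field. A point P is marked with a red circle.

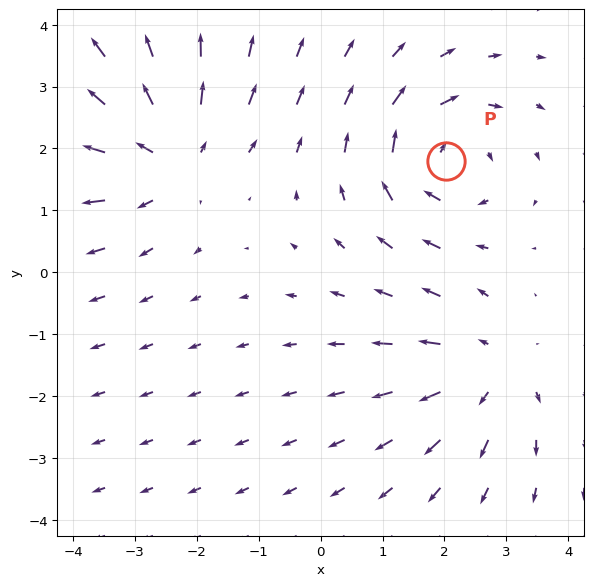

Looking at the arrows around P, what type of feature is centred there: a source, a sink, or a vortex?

At P (2.0, 1.8) the arrows circulate clockwise. Divergence ≈0, curl about -5 — near-zero divergence with nonzero curl is a vortex.

vortex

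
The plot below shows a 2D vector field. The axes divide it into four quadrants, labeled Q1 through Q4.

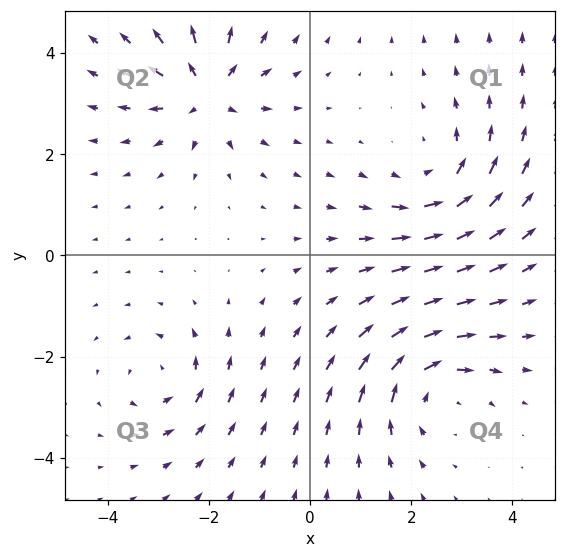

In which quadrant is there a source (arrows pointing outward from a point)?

Q2

The source sits at approximately (-2.1, 3.2), which lies in quadrant Q2. The divergence there is about +6, positive as expected for a source.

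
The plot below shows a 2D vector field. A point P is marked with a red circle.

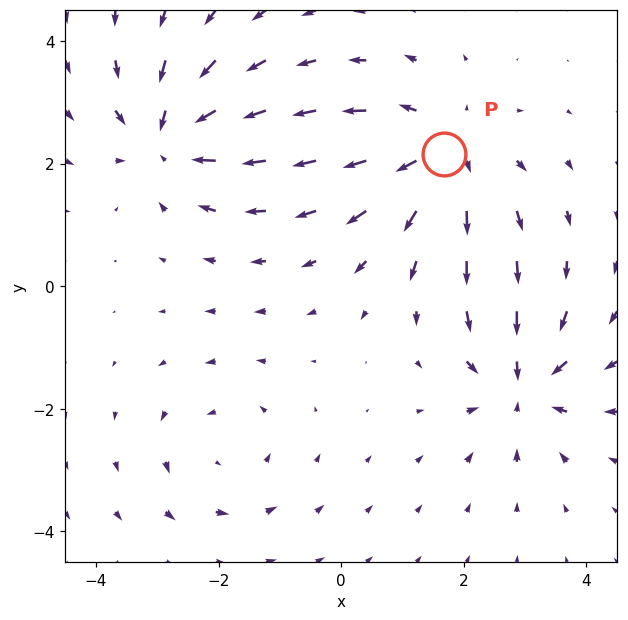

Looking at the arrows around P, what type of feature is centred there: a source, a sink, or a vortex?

At P (1.7, 2.2) the arrows spread outward. Divergence about +4, curl ≈0 — positive divergence with near-zero curl is a source.

source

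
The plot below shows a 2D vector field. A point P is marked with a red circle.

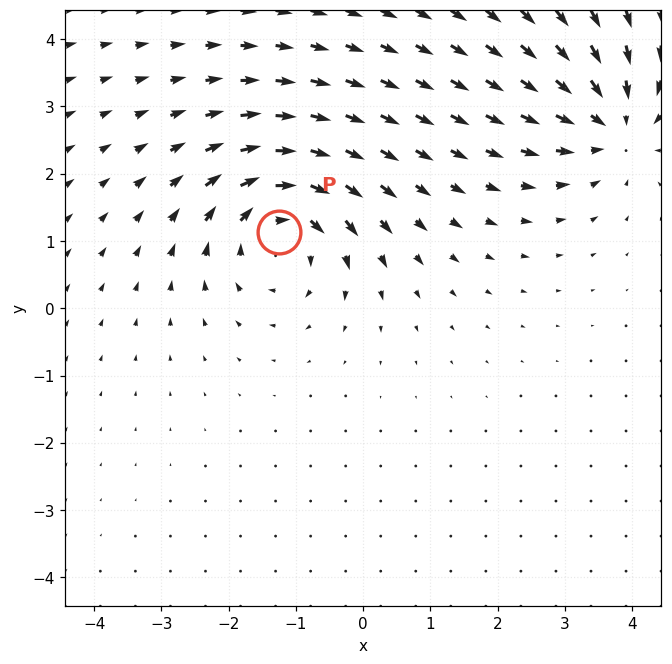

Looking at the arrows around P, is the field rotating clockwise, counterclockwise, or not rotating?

Near P at (-1.3, 1.1) the arrows circulate clockwise. The curl (z-component) there is about -4; negative curl means clockwise rotation.

clockwise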